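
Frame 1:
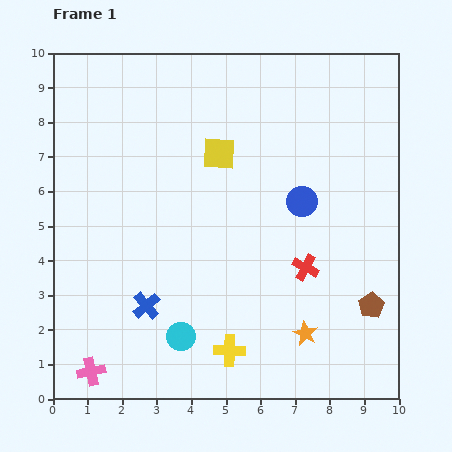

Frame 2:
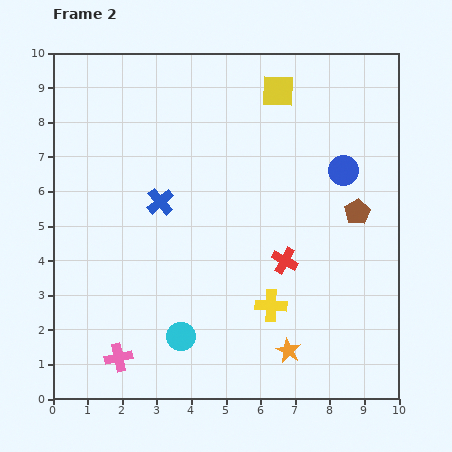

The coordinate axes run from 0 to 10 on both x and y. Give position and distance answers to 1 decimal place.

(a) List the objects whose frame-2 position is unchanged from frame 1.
the cyan circle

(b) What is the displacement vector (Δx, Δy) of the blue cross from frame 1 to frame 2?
(0.4, 3.0)

The blue cross was at (2.7, 2.7) in frame 1 and (3.1, 5.7) in frame 2.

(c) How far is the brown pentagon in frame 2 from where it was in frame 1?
2.7

The brown pentagon moved from (9.2, 2.7) to (8.8, 5.4), a distance of √(0.4² + 2.7²) ≈ 2.7.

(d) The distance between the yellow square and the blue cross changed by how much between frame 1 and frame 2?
-0.2

Distance in frame 1: 4.9. Distance in frame 2: 4.7.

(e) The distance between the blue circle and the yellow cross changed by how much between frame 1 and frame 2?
-0.4

Distance in frame 1: 4.8. Distance in frame 2: 4.4.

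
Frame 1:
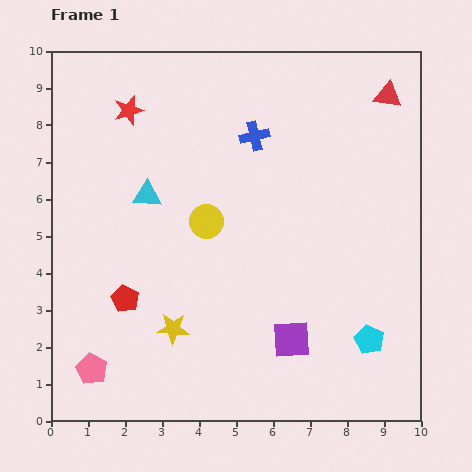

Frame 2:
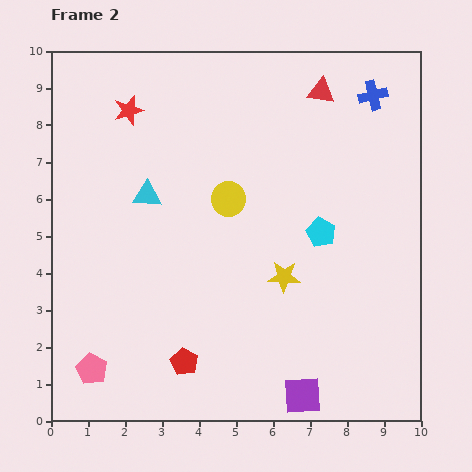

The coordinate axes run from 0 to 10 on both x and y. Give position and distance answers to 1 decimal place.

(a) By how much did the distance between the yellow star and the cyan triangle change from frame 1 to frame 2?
+0.6

Distance in frame 1: 3.7. Distance in frame 2: 4.3.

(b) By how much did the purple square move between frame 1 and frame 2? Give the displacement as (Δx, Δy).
(0.3, -1.5)

The purple square was at (6.5, 2.2) in frame 1 and (6.8, 0.7) in frame 2.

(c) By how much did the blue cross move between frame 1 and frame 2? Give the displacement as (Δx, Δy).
(3.2, 1.1)

The blue cross was at (5.5, 7.7) in frame 1 and (8.7, 8.8) in frame 2.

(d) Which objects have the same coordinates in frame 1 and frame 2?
the red star, the cyan triangle, the pink pentagon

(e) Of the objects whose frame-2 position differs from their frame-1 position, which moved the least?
the yellow circle

(moved 0.8)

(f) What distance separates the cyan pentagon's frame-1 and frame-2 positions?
3.2

The cyan pentagon moved from (8.6, 2.2) to (7.3, 5.1), a distance of √(1.3² + 2.9²) ≈ 3.2.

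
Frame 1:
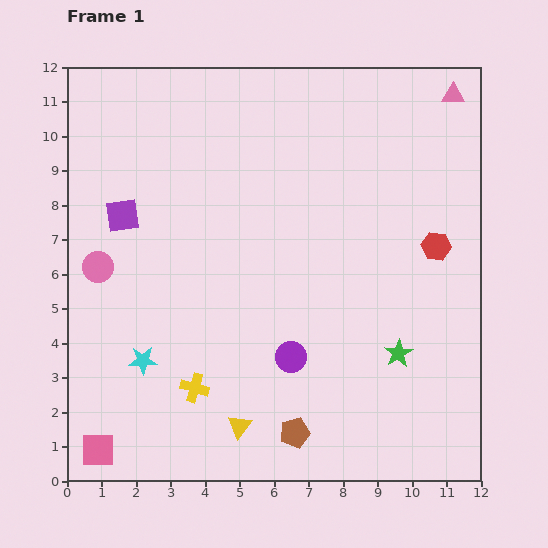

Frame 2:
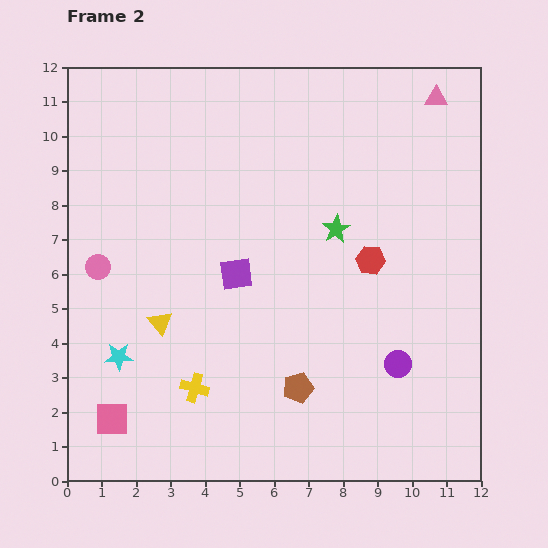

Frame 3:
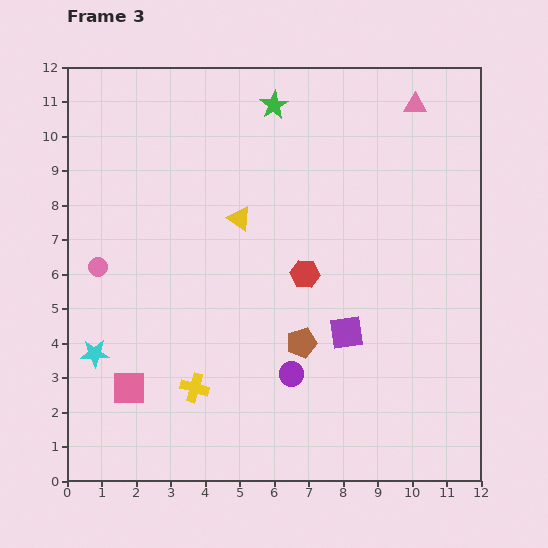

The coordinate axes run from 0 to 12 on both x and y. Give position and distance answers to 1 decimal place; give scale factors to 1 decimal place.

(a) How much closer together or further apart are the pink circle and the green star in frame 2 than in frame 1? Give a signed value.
-2.1

Distance in frame 1: 9.1. Distance in frame 2: 7.0.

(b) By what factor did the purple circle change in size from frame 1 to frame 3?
0.8×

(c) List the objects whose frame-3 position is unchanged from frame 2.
the pink circle, the yellow cross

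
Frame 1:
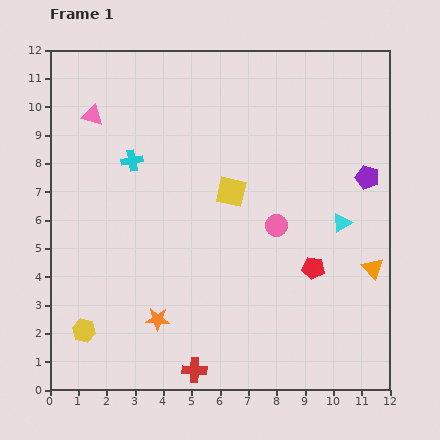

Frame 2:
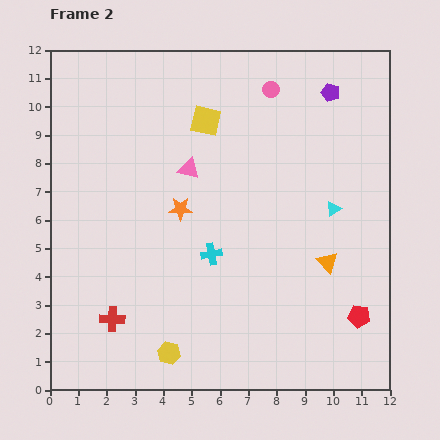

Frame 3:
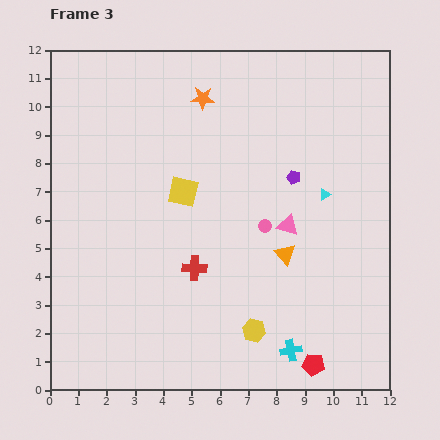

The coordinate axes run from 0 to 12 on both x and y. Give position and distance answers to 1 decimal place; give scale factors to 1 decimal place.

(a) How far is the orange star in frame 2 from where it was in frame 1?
4.0

The orange star moved from (3.8, 2.5) to (4.6, 6.4), a distance of √(0.8² + 3.9²) ≈ 4.0.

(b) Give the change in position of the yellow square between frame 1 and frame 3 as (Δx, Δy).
(-1.7, 0.0)

The yellow square was at (6.4, 7.0) in frame 1 and (4.7, 7.0) in frame 3.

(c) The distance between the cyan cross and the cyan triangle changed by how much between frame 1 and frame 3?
-2.1

Distance in frame 1: 7.7. Distance in frame 3: 5.6.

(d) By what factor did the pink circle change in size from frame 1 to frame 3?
0.6×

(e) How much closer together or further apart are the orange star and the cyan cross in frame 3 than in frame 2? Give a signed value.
+7.5

Distance in frame 2: 1.9. Distance in frame 3: 9.4.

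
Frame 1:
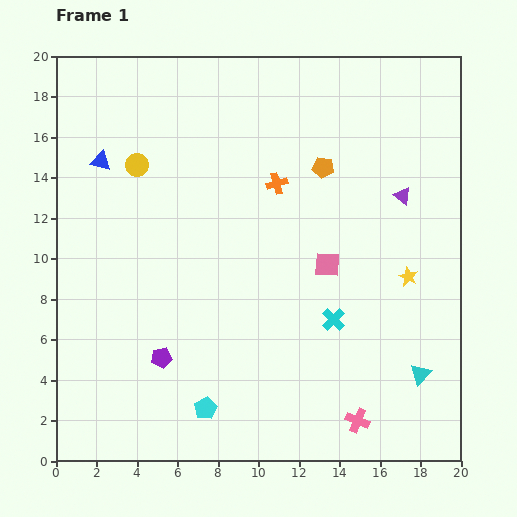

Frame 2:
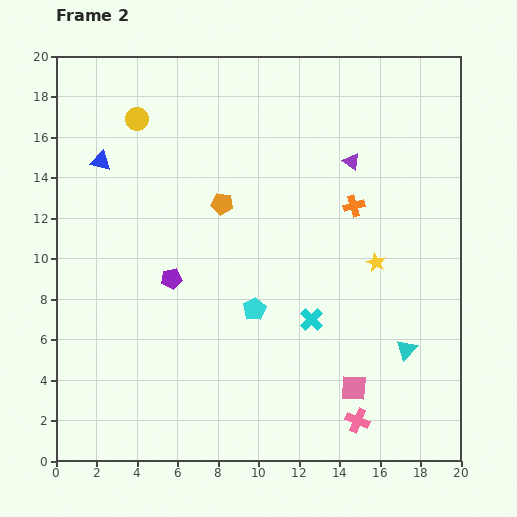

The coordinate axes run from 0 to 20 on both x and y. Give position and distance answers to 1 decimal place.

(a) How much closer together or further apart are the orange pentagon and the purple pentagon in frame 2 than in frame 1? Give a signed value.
-7.8

Distance in frame 1: 12.3. Distance in frame 2: 4.5.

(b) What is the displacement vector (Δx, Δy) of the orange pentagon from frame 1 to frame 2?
(-5.0, -1.8)

The orange pentagon was at (13.2, 14.5) in frame 1 and (8.2, 12.7) in frame 2.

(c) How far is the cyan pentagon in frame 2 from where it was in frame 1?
5.5

The cyan pentagon moved from (7.4, 2.6) to (9.8, 7.5), a distance of √(2.4² + 4.9²) ≈ 5.5.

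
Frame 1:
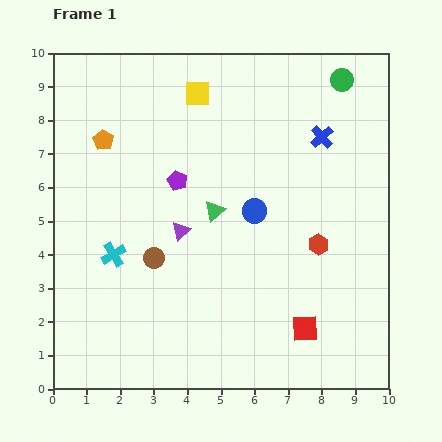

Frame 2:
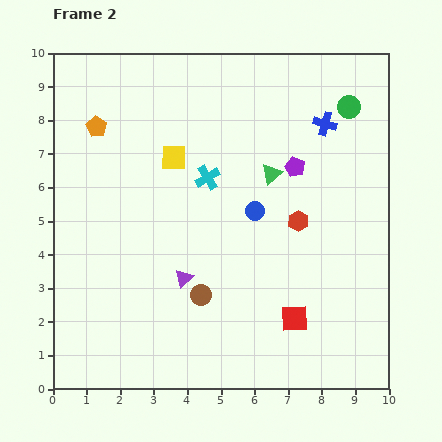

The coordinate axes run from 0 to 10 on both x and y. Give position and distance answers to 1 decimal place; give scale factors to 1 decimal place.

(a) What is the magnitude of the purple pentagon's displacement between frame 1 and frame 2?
3.5

The purple pentagon moved from (3.7, 6.2) to (7.2, 6.6), a distance of √(3.5² + 0.4²) ≈ 3.5.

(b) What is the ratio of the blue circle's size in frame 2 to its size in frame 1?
0.8×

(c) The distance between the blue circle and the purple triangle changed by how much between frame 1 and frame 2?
+0.6

Distance in frame 1: 2.3. Distance in frame 2: 2.9.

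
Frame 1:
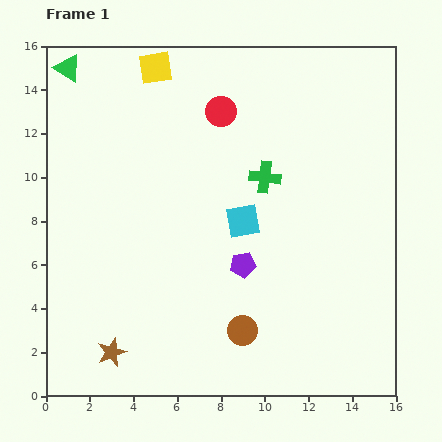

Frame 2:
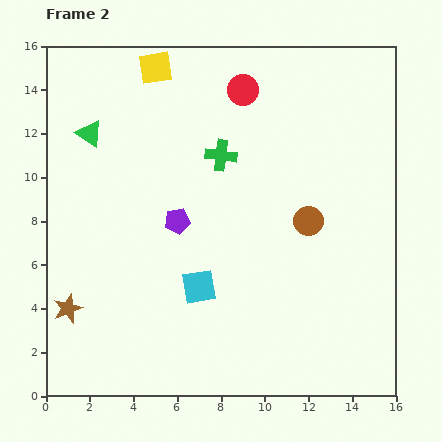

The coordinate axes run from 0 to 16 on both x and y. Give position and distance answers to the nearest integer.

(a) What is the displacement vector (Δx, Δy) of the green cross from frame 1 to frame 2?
(-2, 1)

The green cross was at (10, 10) in frame 1 and (8, 11) in frame 2.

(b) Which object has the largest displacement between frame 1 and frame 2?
the brown circle

(moved 6; next 4)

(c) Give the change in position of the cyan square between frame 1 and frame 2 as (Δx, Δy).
(-2, -3)

The cyan square was at (9, 8) in frame 1 and (7, 5) in frame 2.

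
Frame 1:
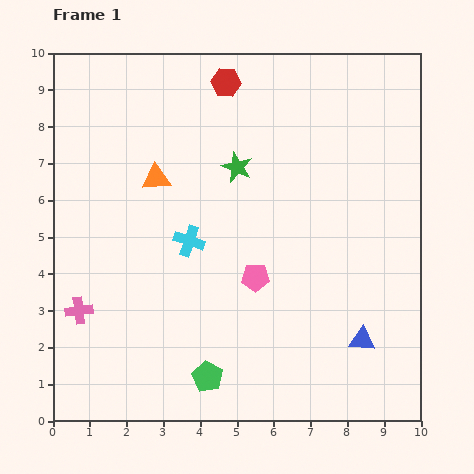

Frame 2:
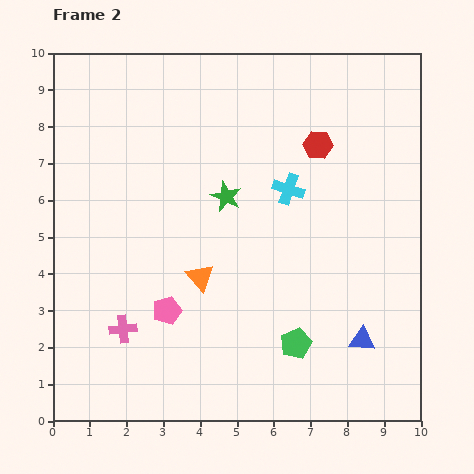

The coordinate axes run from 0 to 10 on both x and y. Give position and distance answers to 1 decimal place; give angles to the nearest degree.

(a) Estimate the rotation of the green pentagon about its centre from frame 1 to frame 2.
19° clockwise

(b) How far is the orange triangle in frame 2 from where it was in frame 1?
3.0

The orange triangle moved from (2.8, 6.6) to (4.0, 3.9), a distance of √(1.2² + 2.7²) ≈ 3.0.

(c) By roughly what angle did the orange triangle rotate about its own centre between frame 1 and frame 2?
54° clockwise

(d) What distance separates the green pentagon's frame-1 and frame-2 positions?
2.6

The green pentagon moved from (4.2, 1.2) to (6.6, 2.1), a distance of √(2.4² + 0.9²) ≈ 2.6.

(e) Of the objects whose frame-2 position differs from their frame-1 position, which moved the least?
the green star

(moved 0.9)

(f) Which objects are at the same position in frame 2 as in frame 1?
the blue triangle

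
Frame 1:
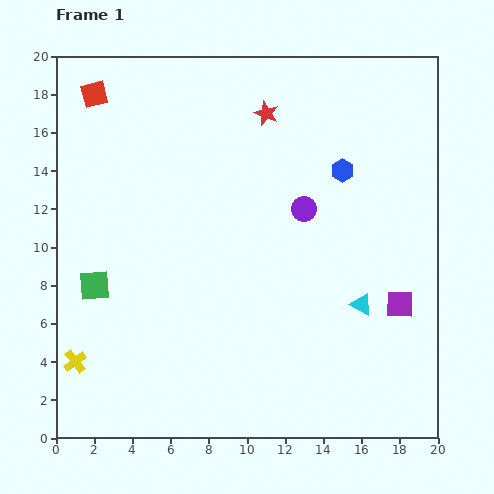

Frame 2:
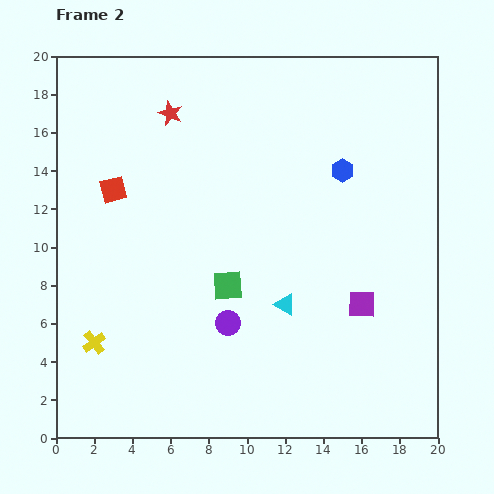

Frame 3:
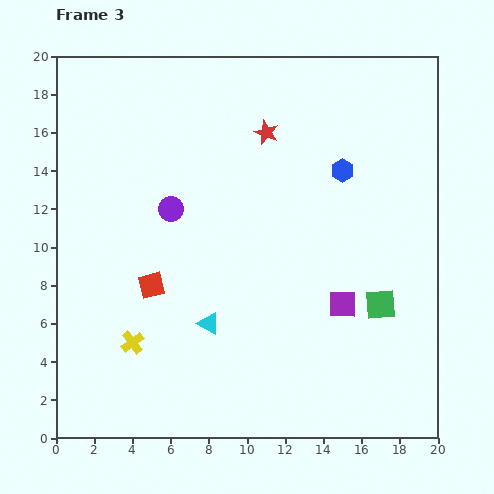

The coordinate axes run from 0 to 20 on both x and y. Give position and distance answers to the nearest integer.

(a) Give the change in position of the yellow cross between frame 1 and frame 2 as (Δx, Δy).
(1, 1)

The yellow cross was at (1, 4) in frame 1 and (2, 5) in frame 2.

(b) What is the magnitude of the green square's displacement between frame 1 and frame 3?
15

The green square moved from (2, 8) to (17, 7), a distance of √(15² + 1²) ≈ 15.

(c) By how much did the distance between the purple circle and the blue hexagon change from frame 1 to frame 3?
+6

Distance in frame 1: 3. Distance in frame 3: 9.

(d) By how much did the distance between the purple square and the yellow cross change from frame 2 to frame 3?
-3

Distance in frame 2: 14. Distance in frame 3: 11.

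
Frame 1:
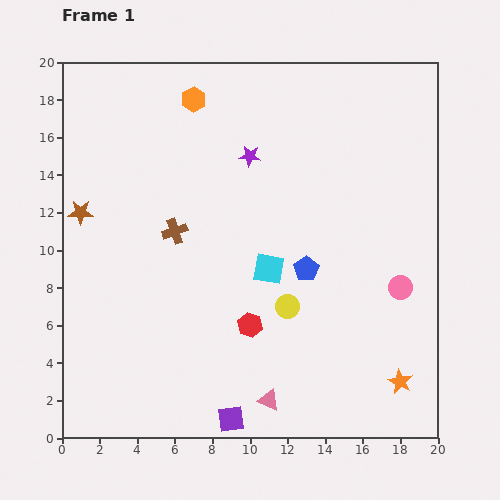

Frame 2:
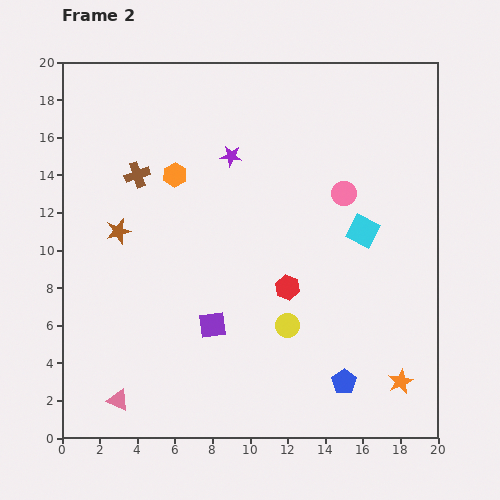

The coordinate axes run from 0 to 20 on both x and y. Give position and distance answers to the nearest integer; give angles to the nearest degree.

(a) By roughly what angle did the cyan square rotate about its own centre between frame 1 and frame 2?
19° clockwise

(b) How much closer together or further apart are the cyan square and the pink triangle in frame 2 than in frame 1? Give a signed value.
+9

Distance in frame 1: 7. Distance in frame 2: 16.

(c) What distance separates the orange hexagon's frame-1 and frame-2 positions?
4

The orange hexagon moved from (7, 18) to (6, 14), a distance of √(1² + 4²) ≈ 4.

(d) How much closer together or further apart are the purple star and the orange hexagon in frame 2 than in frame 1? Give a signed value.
-1

Distance in frame 1: 4. Distance in frame 2: 3.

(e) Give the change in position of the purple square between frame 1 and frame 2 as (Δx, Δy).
(-1, 5)

The purple square was at (9, 1) in frame 1 and (8, 6) in frame 2.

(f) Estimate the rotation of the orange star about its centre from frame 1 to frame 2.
20° clockwise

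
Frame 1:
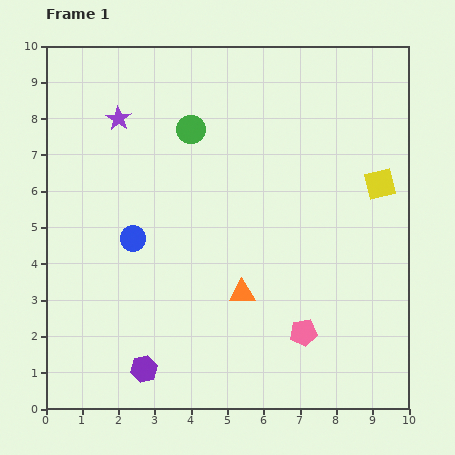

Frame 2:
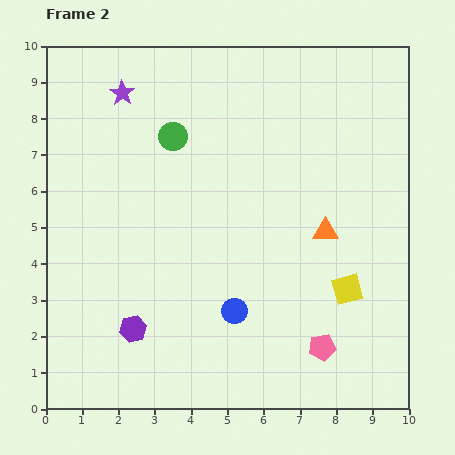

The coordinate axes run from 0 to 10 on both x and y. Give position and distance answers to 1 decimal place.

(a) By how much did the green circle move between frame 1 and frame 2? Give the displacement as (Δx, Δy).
(-0.5, -0.2)

The green circle was at (4.0, 7.7) in frame 1 and (3.5, 7.5) in frame 2.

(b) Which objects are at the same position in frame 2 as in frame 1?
none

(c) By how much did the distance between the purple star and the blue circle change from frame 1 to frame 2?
+3.5

Distance in frame 1: 3.3. Distance in frame 2: 6.8.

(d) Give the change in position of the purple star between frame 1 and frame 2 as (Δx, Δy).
(0.1, 0.7)

The purple star was at (2.0, 8.0) in frame 1 and (2.1, 8.7) in frame 2.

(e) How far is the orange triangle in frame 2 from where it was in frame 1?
2.9

The orange triangle moved from (5.4, 3.2) to (7.7, 4.9), a distance of √(2.3² + 1.7²) ≈ 2.9.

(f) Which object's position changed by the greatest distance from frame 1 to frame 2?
the blue circle

(moved 3.4; next 3.0)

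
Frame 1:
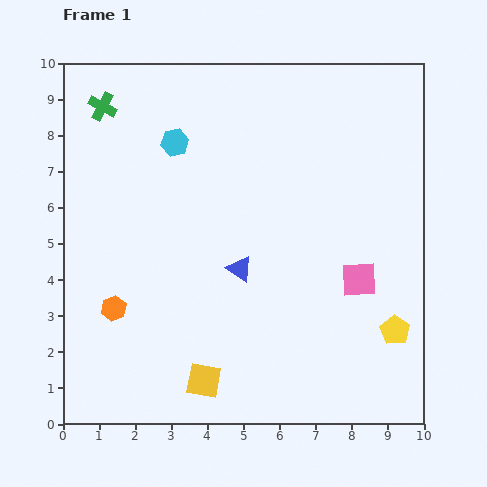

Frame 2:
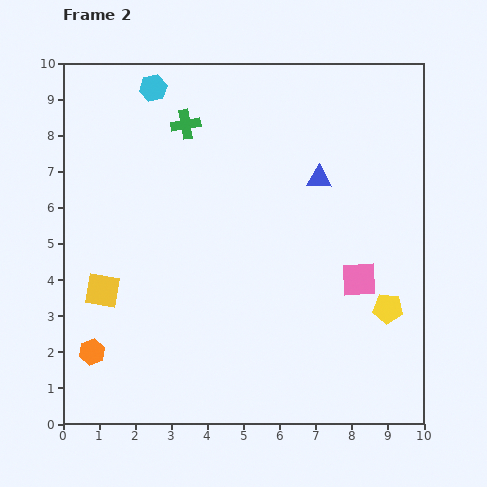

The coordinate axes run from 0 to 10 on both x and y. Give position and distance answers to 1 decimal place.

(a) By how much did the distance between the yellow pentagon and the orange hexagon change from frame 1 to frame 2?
+0.5

Distance in frame 1: 7.8. Distance in frame 2: 8.3.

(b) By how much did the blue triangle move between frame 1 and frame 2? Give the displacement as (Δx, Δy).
(2.2, 2.5)

The blue triangle was at (4.9, 4.3) in frame 1 and (7.1, 6.8) in frame 2.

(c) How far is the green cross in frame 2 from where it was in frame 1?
2.4

The green cross moved from (1.1, 8.8) to (3.4, 8.3), a distance of √(2.3² + 0.5²) ≈ 2.4.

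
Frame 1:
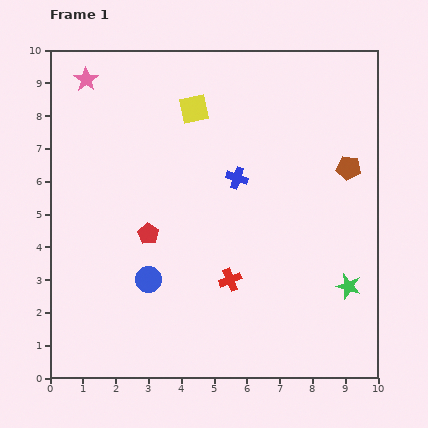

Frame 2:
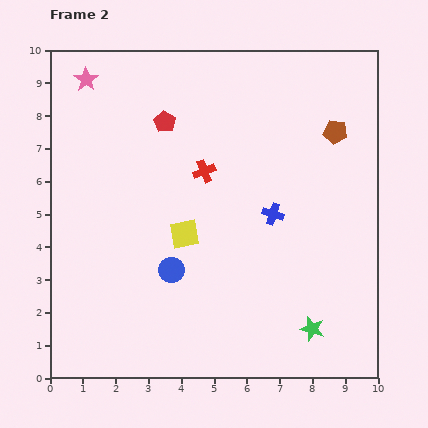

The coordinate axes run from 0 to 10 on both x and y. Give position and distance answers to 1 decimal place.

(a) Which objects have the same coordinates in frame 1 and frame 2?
the pink star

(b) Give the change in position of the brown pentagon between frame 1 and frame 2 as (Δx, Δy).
(-0.4, 1.1)

The brown pentagon was at (9.1, 6.4) in frame 1 and (8.7, 7.5) in frame 2.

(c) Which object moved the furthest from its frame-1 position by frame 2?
the yellow square

(moved 3.8; next 3.4)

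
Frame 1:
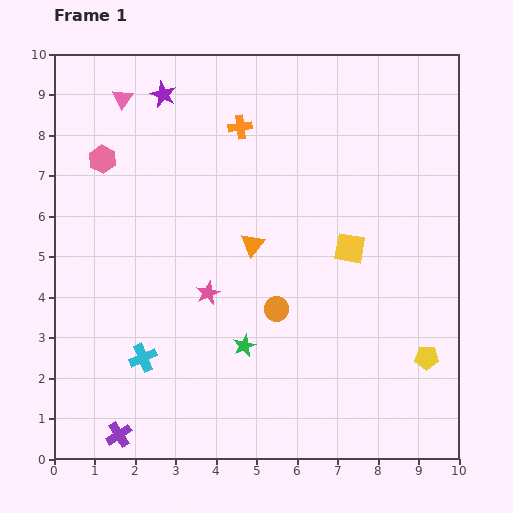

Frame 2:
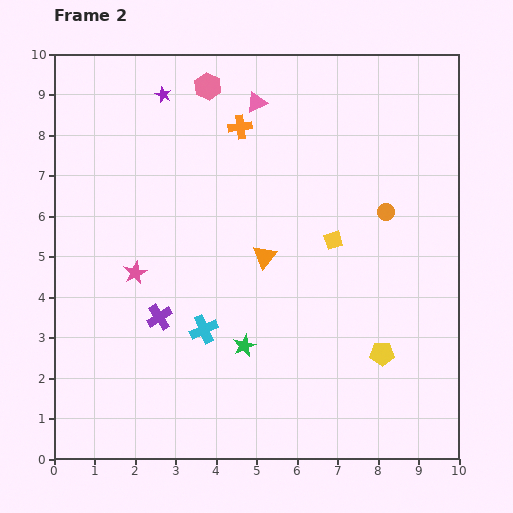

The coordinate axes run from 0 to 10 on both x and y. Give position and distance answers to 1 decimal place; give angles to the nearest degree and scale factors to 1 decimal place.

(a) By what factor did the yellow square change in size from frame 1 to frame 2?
0.6×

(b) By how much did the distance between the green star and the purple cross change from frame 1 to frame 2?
-1.6

Distance in frame 1: 3.8. Distance in frame 2: 2.2.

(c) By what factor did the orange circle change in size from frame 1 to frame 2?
0.7×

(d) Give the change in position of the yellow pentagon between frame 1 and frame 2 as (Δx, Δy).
(-1.1, 0.1)

The yellow pentagon was at (9.2, 2.5) in frame 1 and (8.1, 2.6) in frame 2.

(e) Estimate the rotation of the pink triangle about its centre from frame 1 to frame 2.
29° clockwise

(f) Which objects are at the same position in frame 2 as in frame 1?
the orange cross, the purple star, the green star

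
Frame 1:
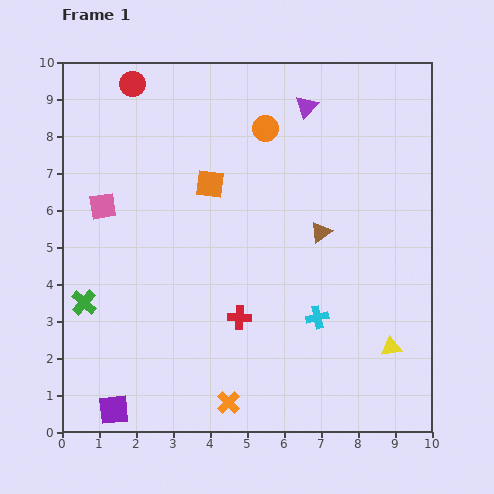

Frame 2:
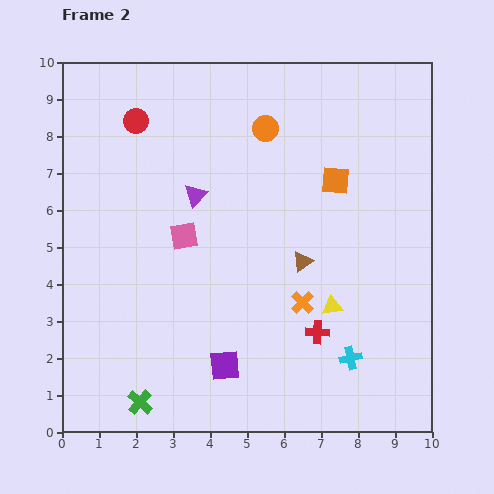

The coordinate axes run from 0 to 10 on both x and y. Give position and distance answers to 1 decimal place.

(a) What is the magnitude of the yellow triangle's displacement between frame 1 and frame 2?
1.9

The yellow triangle moved from (8.9, 2.3) to (7.3, 3.4), a distance of √(1.6² + 1.1²) ≈ 1.9.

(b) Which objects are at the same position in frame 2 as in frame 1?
the orange circle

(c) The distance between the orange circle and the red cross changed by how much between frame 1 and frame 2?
+0.6

Distance in frame 1: 5.1. Distance in frame 2: 5.7.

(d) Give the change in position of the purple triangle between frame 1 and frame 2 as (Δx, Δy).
(-3.0, -2.4)

The purple triangle was at (6.6, 8.8) in frame 1 and (3.6, 6.4) in frame 2.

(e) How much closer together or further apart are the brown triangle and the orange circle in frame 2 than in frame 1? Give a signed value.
+0.5

Distance in frame 1: 3.2. Distance in frame 2: 3.7.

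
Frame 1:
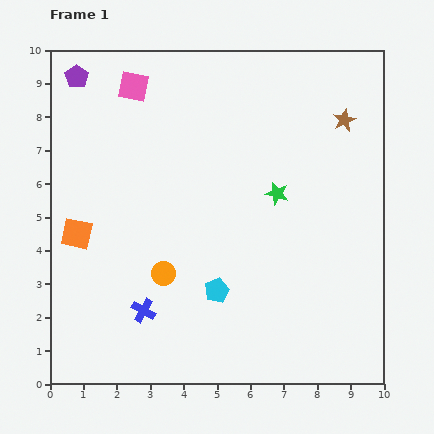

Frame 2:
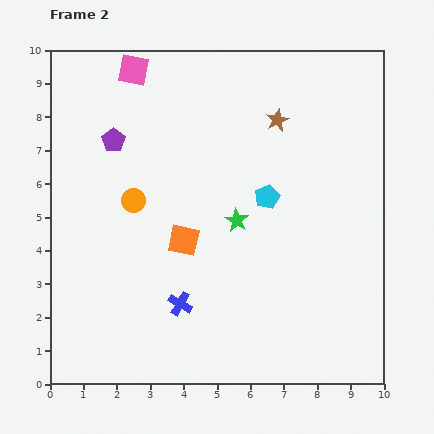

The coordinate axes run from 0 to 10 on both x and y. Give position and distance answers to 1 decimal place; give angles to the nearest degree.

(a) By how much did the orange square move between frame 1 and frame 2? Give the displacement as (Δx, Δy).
(3.2, -0.2)

The orange square was at (0.8, 4.5) in frame 1 and (4.0, 4.3) in frame 2.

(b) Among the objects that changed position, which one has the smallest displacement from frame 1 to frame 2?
the pink square

(moved 0.5)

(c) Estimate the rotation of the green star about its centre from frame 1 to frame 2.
15° clockwise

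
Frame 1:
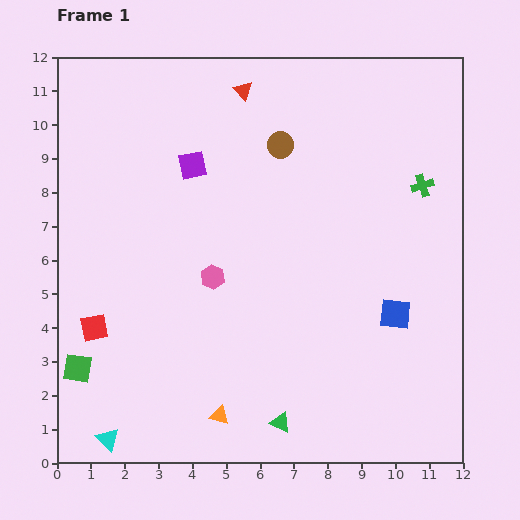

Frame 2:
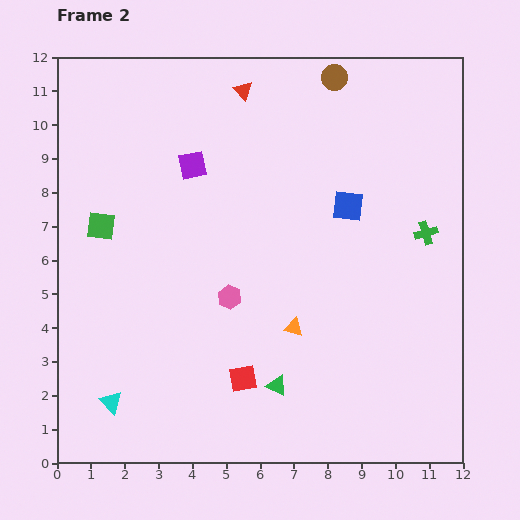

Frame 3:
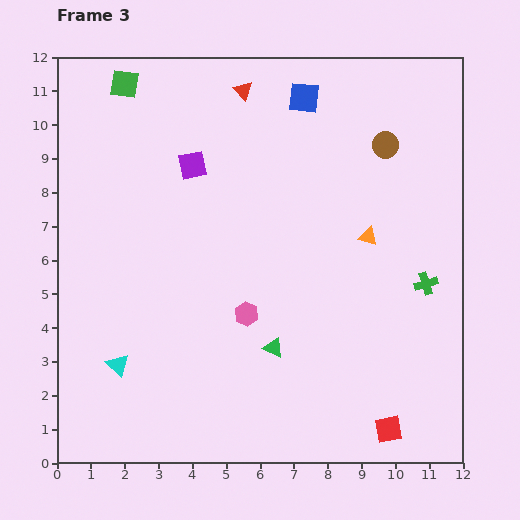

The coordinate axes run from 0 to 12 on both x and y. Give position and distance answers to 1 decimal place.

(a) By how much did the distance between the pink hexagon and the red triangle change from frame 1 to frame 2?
+0.5

Distance in frame 1: 5.6. Distance in frame 2: 6.1.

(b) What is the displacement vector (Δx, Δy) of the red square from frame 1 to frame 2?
(4.4, -1.5)

The red square was at (1.1, 4.0) in frame 1 and (5.5, 2.5) in frame 2.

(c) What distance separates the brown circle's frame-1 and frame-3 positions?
3.1

The brown circle moved from (6.6, 9.4) to (9.7, 9.4), a distance of √(3.1² + 0.0²) ≈ 3.1.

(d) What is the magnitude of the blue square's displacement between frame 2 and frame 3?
3.5

The blue square moved from (8.6, 7.6) to (7.3, 10.8), a distance of √(1.3² + 3.2²) ≈ 3.5.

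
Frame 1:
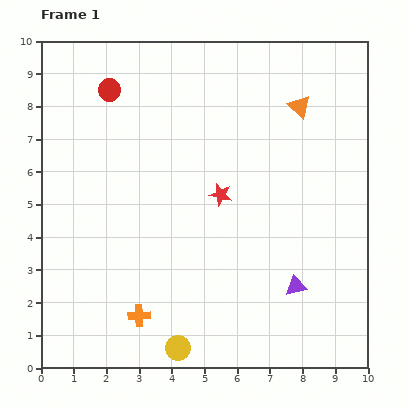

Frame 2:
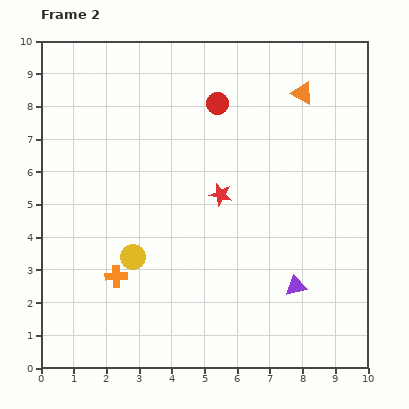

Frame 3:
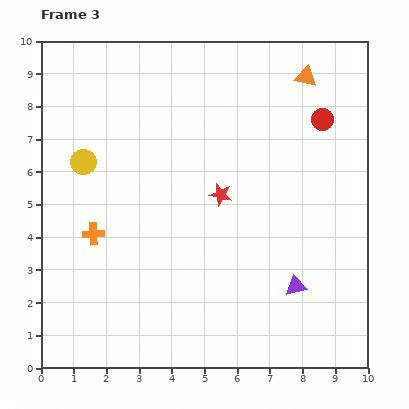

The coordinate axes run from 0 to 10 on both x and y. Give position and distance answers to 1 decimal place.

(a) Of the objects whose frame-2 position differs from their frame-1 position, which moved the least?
the orange triangle

(moved 0.4)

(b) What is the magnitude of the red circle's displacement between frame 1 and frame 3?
6.6

The red circle moved from (2.1, 8.5) to (8.6, 7.6), a distance of √(6.5² + 0.9²) ≈ 6.6.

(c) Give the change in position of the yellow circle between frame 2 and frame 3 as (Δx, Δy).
(-1.5, 2.9)

The yellow circle was at (2.8, 3.4) in frame 2 and (1.3, 6.3) in frame 3.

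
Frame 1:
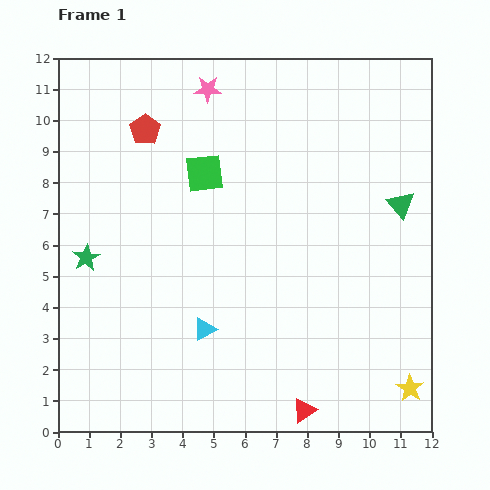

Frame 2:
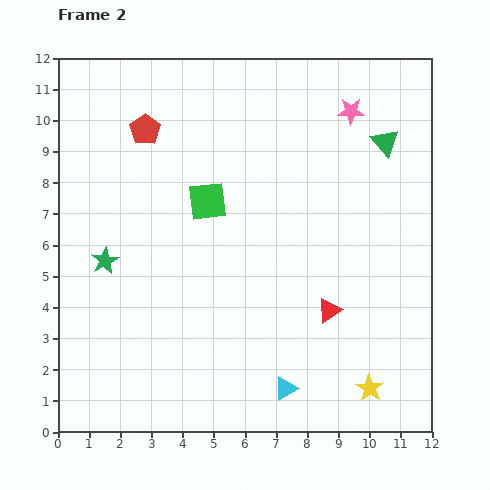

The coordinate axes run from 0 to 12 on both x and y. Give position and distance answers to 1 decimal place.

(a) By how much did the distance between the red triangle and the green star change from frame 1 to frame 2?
-1.1

Distance in frame 1: 8.5. Distance in frame 2: 7.4.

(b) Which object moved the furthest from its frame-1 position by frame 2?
the pink star

(moved 4.7; next 3.3)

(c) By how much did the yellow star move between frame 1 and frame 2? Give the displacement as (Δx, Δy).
(-1.3, 0.0)

The yellow star was at (11.3, 1.4) in frame 1 and (10.0, 1.4) in frame 2.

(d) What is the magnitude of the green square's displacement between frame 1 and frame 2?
0.9

The green square moved from (4.7, 8.3) to (4.8, 7.4), a distance of √(0.1² + 0.9²) ≈ 0.9.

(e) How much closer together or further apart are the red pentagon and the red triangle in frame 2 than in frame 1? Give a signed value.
-2.0

Distance in frame 1: 10.3. Distance in frame 2: 8.3.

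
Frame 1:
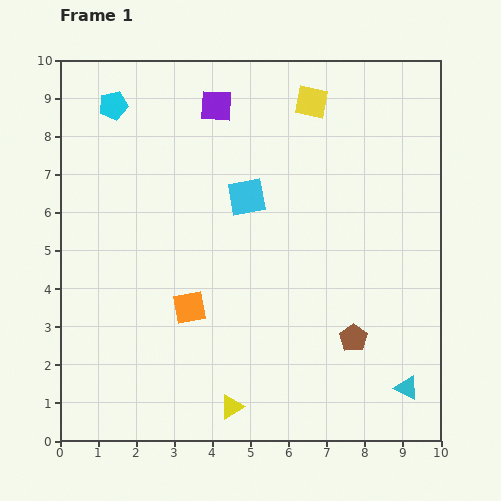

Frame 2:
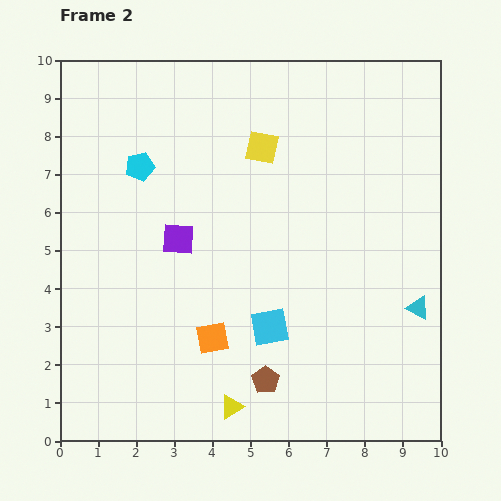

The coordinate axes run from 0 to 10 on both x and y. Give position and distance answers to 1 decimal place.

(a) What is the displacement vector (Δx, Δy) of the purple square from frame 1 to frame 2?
(-1.0, -3.5)

The purple square was at (4.1, 8.8) in frame 1 and (3.1, 5.3) in frame 2.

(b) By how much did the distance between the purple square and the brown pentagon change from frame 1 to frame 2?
-2.7

Distance in frame 1: 7.1. Distance in frame 2: 4.4.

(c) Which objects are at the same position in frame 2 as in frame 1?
the yellow triangle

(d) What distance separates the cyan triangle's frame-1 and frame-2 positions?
2.1

The cyan triangle moved from (9.1, 1.4) to (9.4, 3.5), a distance of √(0.3² + 2.1²) ≈ 2.1.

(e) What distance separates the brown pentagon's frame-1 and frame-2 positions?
2.5

The brown pentagon moved from (7.7, 2.7) to (5.4, 1.6), a distance of √(2.3² + 1.1²) ≈ 2.5.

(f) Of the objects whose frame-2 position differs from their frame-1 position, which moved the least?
the orange square

(moved 1.0)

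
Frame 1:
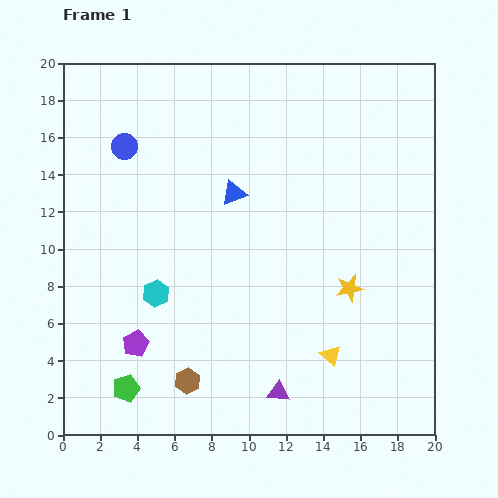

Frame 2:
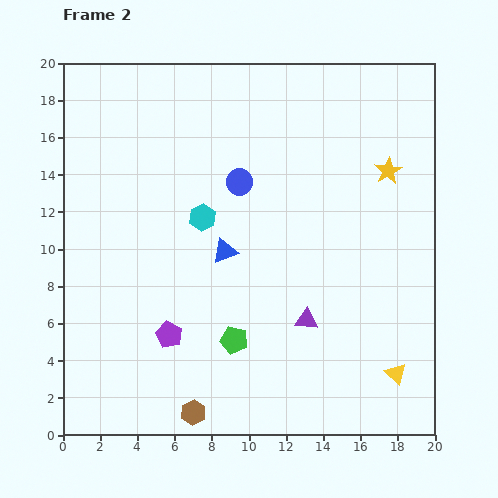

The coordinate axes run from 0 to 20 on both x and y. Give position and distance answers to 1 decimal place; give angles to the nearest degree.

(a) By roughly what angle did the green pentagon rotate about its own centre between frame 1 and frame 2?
31° clockwise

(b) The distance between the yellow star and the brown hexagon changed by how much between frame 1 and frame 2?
+6.7

Distance in frame 1: 10.0. Distance in frame 2: 16.7.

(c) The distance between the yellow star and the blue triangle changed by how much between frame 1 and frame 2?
+1.8

Distance in frame 1: 8.0. Distance in frame 2: 9.8.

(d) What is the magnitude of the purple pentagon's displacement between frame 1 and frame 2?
1.9

The purple pentagon moved from (3.9, 4.9) to (5.7, 5.4), a distance of √(1.8² + 0.5²) ≈ 1.9.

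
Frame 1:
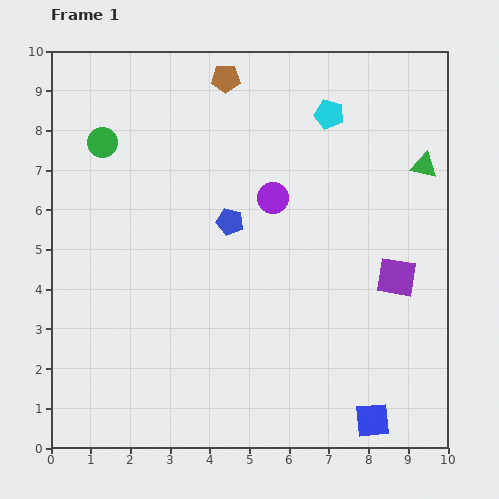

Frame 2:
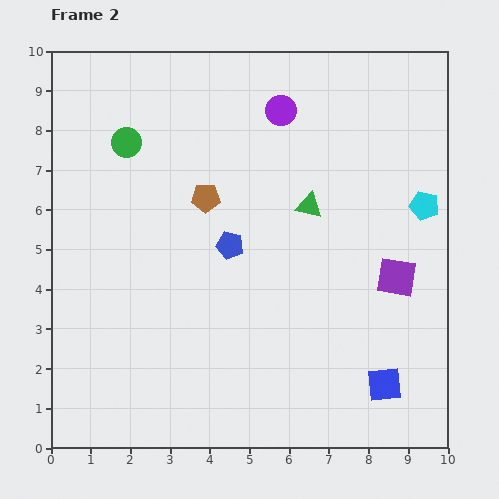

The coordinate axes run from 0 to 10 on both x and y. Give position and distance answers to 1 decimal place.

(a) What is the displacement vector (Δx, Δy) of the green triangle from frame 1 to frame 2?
(-2.9, -1.0)

The green triangle was at (9.4, 7.1) in frame 1 and (6.5, 6.1) in frame 2.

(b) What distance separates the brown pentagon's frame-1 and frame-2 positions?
3.0

The brown pentagon moved from (4.4, 9.3) to (3.9, 6.3), a distance of √(0.5² + 3.0²) ≈ 3.0.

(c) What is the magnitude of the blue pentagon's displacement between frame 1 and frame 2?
0.6

The blue pentagon moved from (4.5, 5.7) to (4.5, 5.1), a distance of √(0.0² + 0.6²) ≈ 0.6.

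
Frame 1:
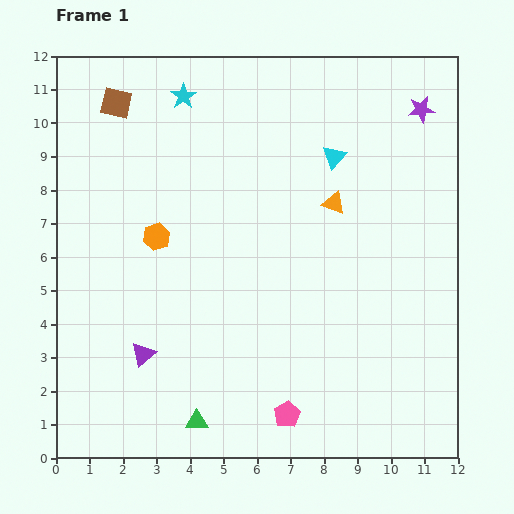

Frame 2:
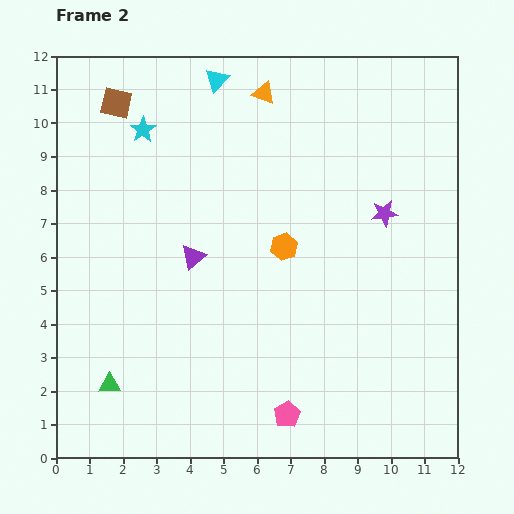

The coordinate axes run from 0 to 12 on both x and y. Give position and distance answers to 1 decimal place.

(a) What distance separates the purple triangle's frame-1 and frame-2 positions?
3.3

The purple triangle moved from (2.6, 3.1) to (4.1, 6.0), a distance of √(1.5² + 2.9²) ≈ 3.3.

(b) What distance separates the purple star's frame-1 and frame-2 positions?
3.3

The purple star moved from (10.9, 10.4) to (9.8, 7.3), a distance of √(1.1² + 3.1²) ≈ 3.3.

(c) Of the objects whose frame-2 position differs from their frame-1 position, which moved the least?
the cyan star

(moved 1.6)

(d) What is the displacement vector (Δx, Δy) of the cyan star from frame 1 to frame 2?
(-1.2, -1.0)

The cyan star was at (3.8, 10.8) in frame 1 and (2.6, 9.8) in frame 2.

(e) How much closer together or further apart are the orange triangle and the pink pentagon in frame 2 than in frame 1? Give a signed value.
+3.1

Distance in frame 1: 6.5. Distance in frame 2: 9.6.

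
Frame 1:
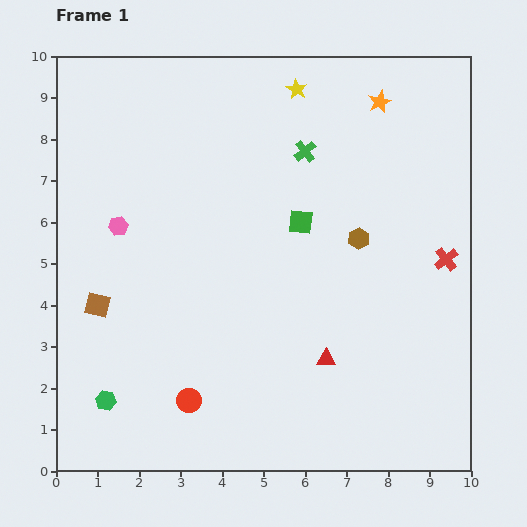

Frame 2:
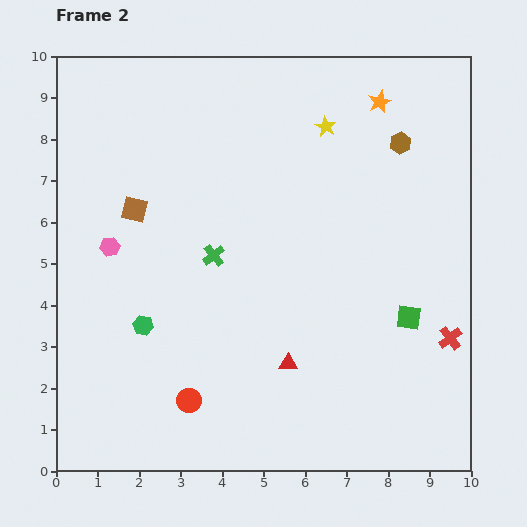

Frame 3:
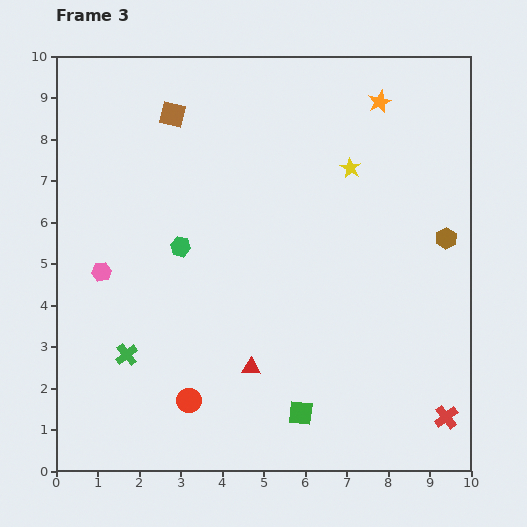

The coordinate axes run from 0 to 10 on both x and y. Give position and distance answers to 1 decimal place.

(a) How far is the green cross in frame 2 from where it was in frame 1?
3.3

The green cross moved from (6.0, 7.7) to (3.8, 5.2), a distance of √(2.2² + 2.5²) ≈ 3.3.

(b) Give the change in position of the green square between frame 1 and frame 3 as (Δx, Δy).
(0.0, -4.6)

The green square was at (5.9, 6.0) in frame 1 and (5.9, 1.4) in frame 3.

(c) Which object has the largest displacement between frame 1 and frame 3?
the green cross

(moved 6.5; next 4.9)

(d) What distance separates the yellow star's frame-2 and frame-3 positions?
1.2

The yellow star moved from (6.5, 8.3) to (7.1, 7.3), a distance of √(0.6² + 1.0²) ≈ 1.2.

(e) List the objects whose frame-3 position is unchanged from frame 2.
the red circle, the orange star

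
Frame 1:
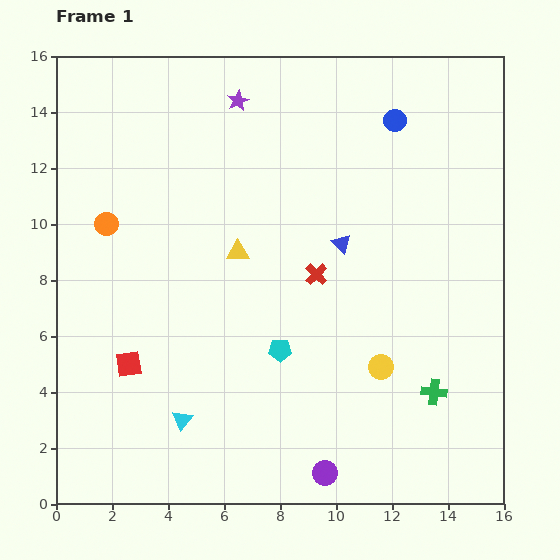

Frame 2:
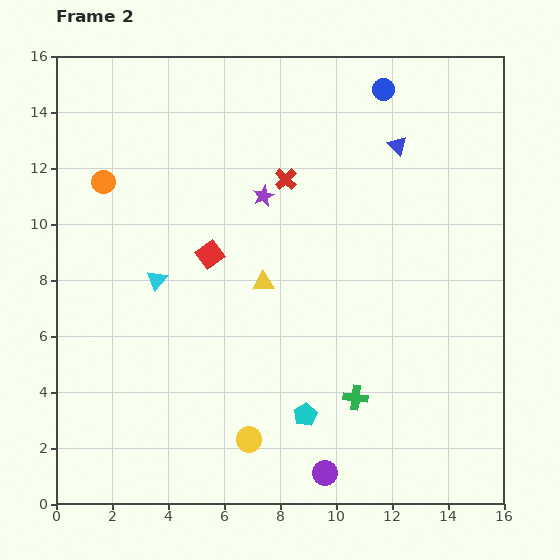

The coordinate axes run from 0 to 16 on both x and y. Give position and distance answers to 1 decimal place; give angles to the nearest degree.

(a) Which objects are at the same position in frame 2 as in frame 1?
the purple circle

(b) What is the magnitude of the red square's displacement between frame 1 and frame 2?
4.9

The red square moved from (2.6, 5.0) to (5.5, 8.9), a distance of √(2.9² + 3.9²) ≈ 4.9.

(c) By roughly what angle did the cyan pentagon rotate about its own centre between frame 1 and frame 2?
28° counter-clockwise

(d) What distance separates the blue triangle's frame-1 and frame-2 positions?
4.0

The blue triangle moved from (10.2, 9.3) to (12.2, 12.8), a distance of √(2.0² + 3.5²) ≈ 4.0.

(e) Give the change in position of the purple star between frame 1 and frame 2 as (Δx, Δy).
(0.9, -3.4)

The purple star was at (6.5, 14.4) in frame 1 and (7.4, 11.0) in frame 2.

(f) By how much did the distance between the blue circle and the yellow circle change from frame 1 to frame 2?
+4.6

Distance in frame 1: 8.8. Distance in frame 2: 13.4.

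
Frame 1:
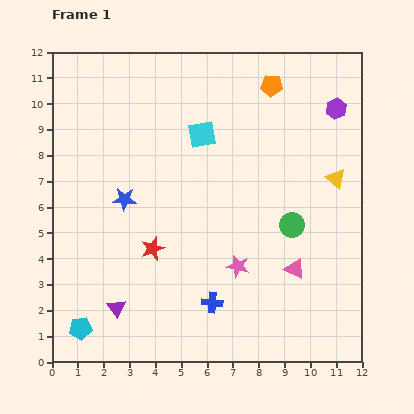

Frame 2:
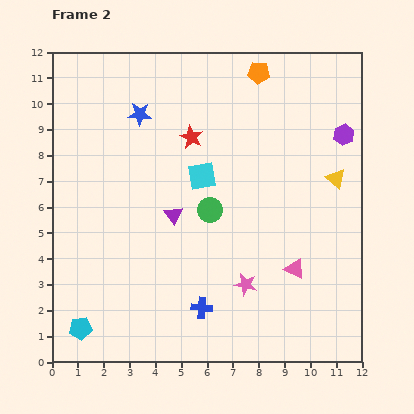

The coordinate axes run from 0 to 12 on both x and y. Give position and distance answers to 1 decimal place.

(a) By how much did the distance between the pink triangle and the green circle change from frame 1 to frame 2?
+2.3

Distance in frame 1: 1.7. Distance in frame 2: 4.0.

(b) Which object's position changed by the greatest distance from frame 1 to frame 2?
the red star

(moved 4.6; next 4.2)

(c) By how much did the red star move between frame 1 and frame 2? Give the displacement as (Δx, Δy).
(1.5, 4.3)

The red star was at (3.9, 4.4) in frame 1 and (5.4, 8.7) in frame 2.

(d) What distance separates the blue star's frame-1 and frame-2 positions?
3.4

The blue star moved from (2.8, 6.3) to (3.4, 9.6), a distance of √(0.6² + 3.3²) ≈ 3.4.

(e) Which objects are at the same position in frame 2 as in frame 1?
the cyan pentagon, the pink triangle, the yellow triangle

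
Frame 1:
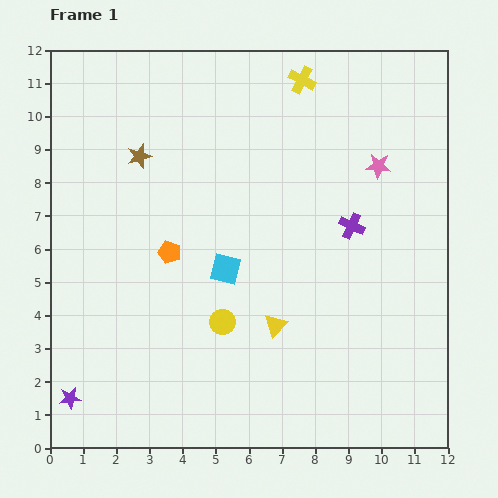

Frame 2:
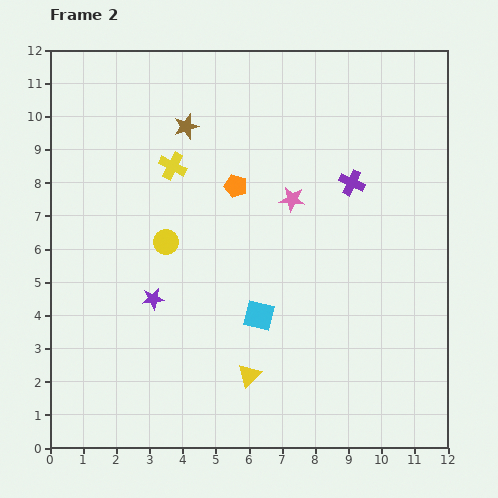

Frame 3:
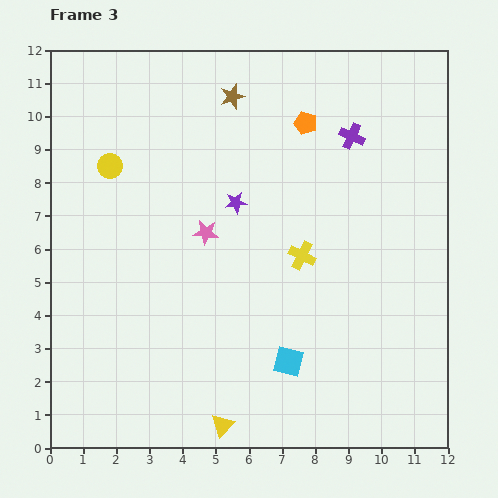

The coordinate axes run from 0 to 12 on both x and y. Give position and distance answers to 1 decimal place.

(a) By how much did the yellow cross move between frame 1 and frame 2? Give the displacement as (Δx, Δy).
(-3.9, -2.6)

The yellow cross was at (7.6, 11.1) in frame 1 and (3.7, 8.5) in frame 2.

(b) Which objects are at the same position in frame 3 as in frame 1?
none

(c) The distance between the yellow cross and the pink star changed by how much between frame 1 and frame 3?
-0.5

Distance in frame 1: 3.5. Distance in frame 3: 3.0.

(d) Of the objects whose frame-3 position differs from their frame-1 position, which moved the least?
the purple cross

(moved 2.7)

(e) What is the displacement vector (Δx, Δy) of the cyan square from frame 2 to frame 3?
(0.9, -1.4)

The cyan square was at (6.3, 4.0) in frame 2 and (7.2, 2.6) in frame 3.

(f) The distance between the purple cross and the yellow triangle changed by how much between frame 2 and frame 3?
+2.9

Distance in frame 2: 6.6. Distance in frame 3: 9.5.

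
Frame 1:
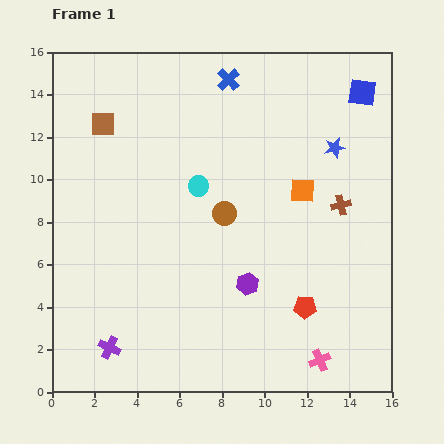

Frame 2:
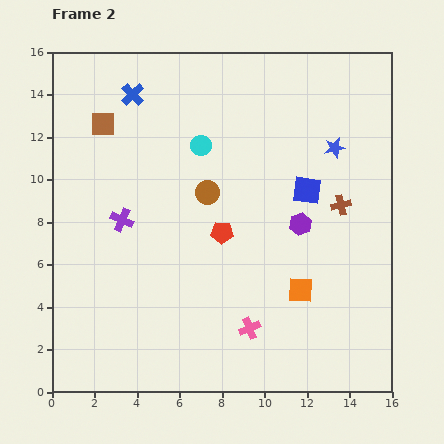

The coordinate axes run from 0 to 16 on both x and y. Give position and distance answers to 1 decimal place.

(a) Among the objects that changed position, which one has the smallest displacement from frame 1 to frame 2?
the brown circle

(moved 1.3)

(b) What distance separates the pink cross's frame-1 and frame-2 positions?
3.6

The pink cross moved from (12.6, 1.5) to (9.3, 3.0), a distance of √(3.3² + 1.5²) ≈ 3.6.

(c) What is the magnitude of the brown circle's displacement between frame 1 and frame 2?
1.3

The brown circle moved from (8.1, 8.4) to (7.3, 9.4), a distance of √(0.8² + 1.0²) ≈ 1.3.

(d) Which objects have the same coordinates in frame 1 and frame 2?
the blue star, the brown cross, the brown square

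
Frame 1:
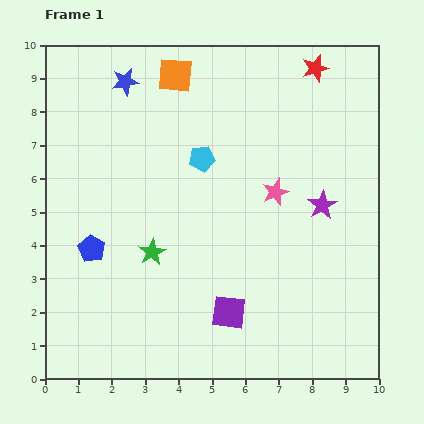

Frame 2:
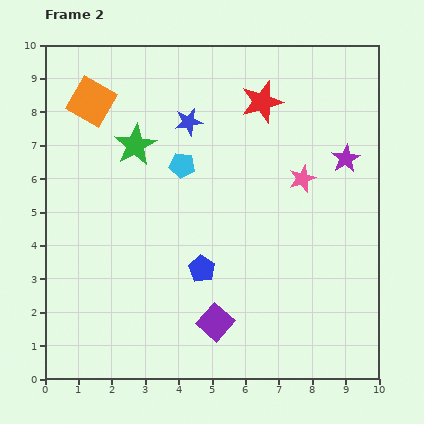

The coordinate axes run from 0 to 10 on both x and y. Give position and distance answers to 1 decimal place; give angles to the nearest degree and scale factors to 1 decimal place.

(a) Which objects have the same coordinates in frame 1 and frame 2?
none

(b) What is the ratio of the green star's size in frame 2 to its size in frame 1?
1.6×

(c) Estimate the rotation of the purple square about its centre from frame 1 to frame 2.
35° clockwise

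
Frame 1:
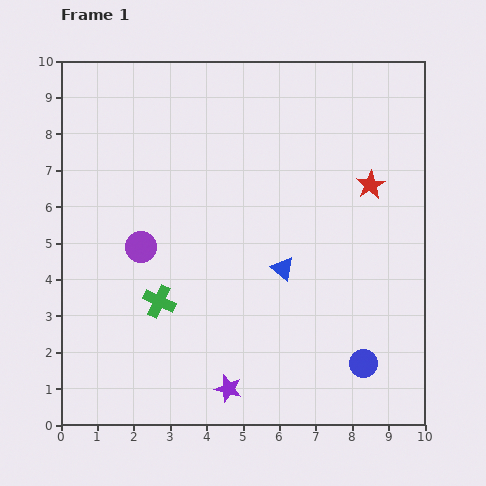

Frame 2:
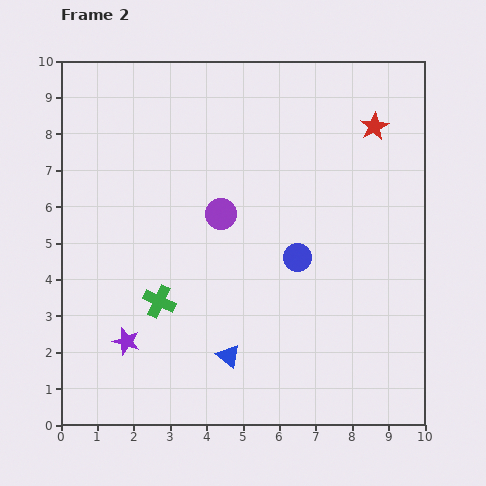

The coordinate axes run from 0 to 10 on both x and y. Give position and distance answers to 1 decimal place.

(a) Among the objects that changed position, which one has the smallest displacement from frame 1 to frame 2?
the red star

(moved 1.6)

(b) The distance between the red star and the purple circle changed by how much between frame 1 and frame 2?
-1.7

Distance in frame 1: 6.5. Distance in frame 2: 4.8.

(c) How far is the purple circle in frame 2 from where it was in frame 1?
2.4

The purple circle moved from (2.2, 4.9) to (4.4, 5.8), a distance of √(2.2² + 0.9²) ≈ 2.4.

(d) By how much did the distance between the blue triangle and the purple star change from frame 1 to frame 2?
-0.8

Distance in frame 1: 3.6. Distance in frame 2: 2.8.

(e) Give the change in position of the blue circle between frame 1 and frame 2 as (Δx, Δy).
(-1.8, 2.9)

The blue circle was at (8.3, 1.7) in frame 1 and (6.5, 4.6) in frame 2.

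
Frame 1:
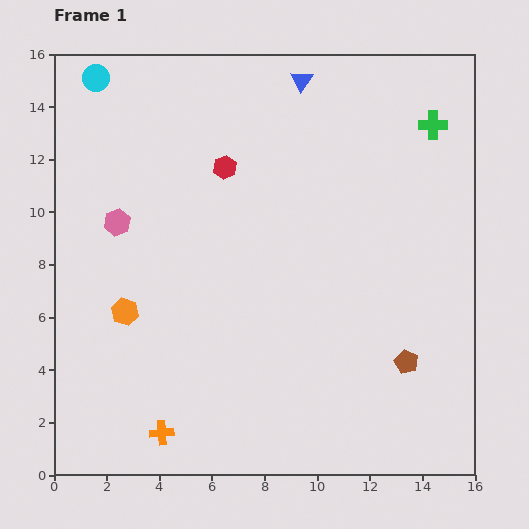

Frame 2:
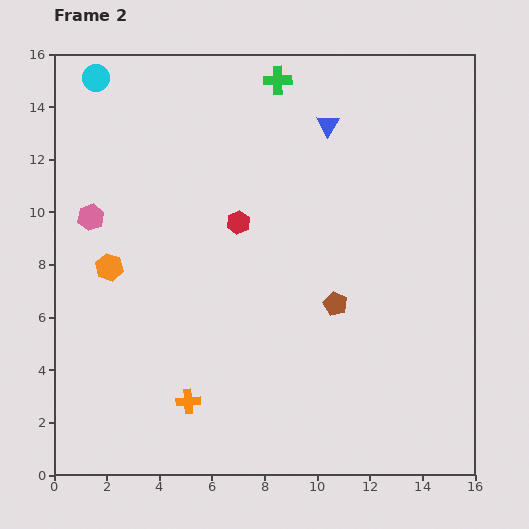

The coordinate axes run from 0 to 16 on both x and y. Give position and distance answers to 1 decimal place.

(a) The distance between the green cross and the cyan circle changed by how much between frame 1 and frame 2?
-6.0

Distance in frame 1: 12.9. Distance in frame 2: 6.9.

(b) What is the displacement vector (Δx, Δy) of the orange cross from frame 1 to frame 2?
(1.0, 1.2)

The orange cross was at (4.1, 1.6) in frame 1 and (5.1, 2.8) in frame 2.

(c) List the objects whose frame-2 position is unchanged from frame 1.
the cyan circle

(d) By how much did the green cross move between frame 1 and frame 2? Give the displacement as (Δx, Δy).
(-5.9, 1.7)

The green cross was at (14.4, 13.3) in frame 1 and (8.5, 15.0) in frame 2.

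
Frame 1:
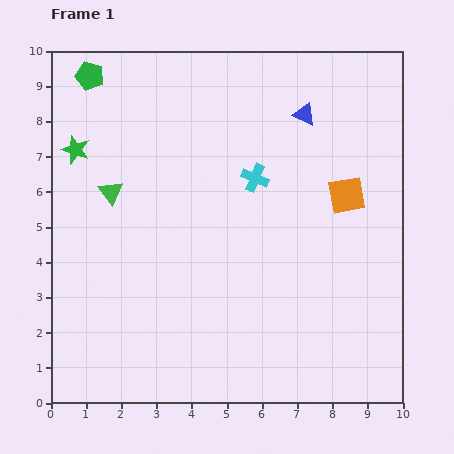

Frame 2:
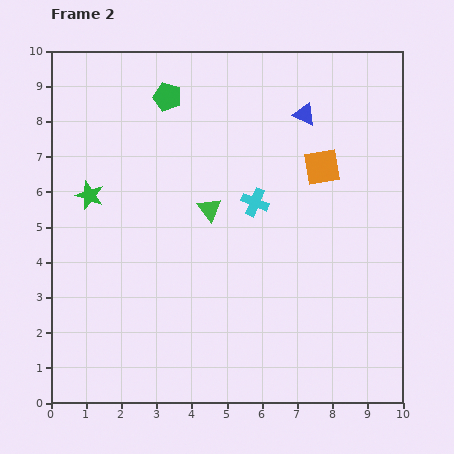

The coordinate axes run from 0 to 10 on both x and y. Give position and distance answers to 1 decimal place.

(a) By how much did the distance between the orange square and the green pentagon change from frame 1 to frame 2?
-3.3

Distance in frame 1: 8.1. Distance in frame 2: 4.8.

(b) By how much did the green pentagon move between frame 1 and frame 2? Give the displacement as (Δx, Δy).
(2.2, -0.6)

The green pentagon was at (1.1, 9.3) in frame 1 and (3.3, 8.7) in frame 2.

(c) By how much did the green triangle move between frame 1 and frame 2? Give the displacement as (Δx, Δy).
(2.8, -0.5)

The green triangle was at (1.7, 6.0) in frame 1 and (4.5, 5.5) in frame 2.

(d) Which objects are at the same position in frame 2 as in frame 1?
the blue triangle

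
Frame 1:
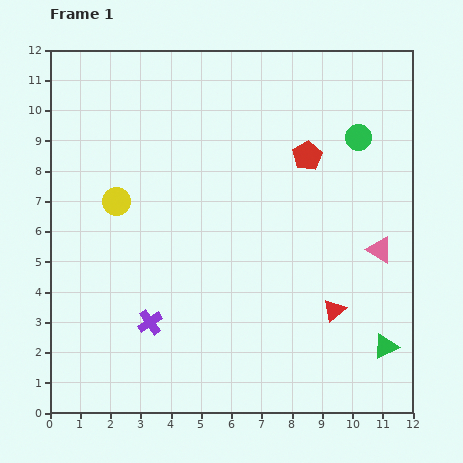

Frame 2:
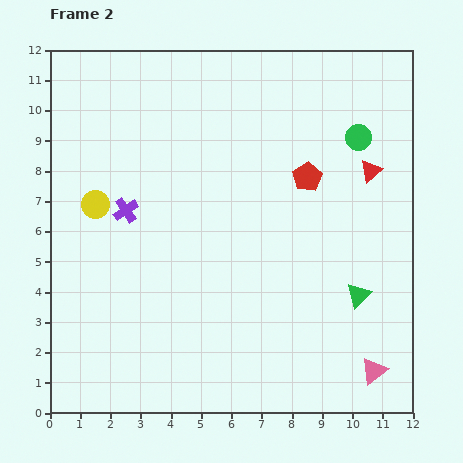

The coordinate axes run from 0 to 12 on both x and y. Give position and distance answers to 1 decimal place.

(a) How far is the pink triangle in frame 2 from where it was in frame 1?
4.0

The pink triangle moved from (10.9, 5.4) to (10.7, 1.4), a distance of √(0.2² + 4.0²) ≈ 4.0.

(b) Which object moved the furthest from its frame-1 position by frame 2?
the red triangle

(moved 4.8; next 4.0)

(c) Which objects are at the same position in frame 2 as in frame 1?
the green circle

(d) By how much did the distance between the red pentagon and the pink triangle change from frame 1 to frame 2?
+2.9

Distance in frame 1: 3.9. Distance in frame 2: 6.8.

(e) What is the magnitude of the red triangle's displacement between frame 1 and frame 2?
4.8

The red triangle moved from (9.4, 3.4) to (10.6, 8.0), a distance of √(1.2² + 4.6²) ≈ 4.8.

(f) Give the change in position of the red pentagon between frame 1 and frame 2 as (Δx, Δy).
(0.0, -0.7)

The red pentagon was at (8.5, 8.5) in frame 1 and (8.5, 7.8) in frame 2.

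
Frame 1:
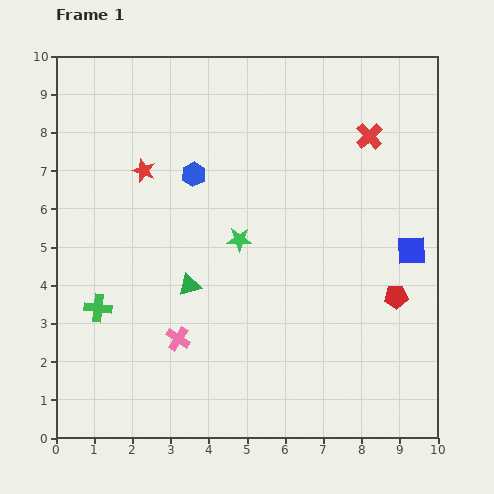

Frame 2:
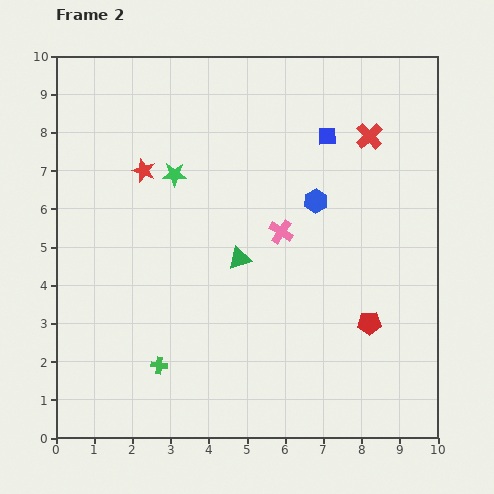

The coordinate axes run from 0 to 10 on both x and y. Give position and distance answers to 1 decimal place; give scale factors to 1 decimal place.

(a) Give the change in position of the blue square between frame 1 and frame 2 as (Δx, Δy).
(-2.2, 3.0)

The blue square was at (9.3, 4.9) in frame 1 and (7.1, 7.9) in frame 2.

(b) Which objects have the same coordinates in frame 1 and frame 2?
the red star, the red cross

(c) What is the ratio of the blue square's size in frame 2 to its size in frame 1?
0.6×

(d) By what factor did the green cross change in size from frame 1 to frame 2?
0.6×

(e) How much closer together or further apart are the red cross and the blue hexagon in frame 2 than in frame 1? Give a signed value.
-2.5

Distance in frame 1: 4.7. Distance in frame 2: 2.2.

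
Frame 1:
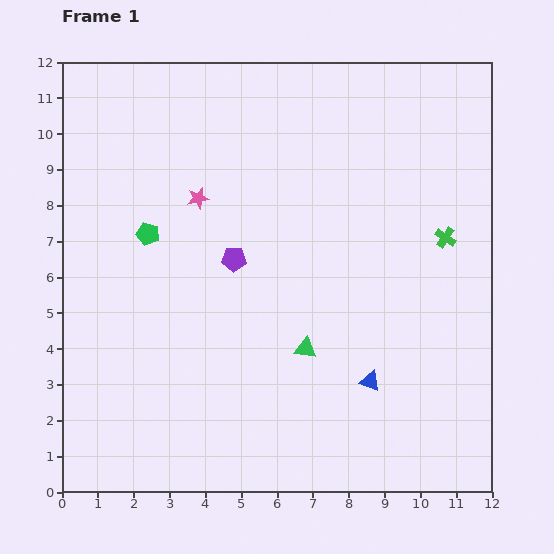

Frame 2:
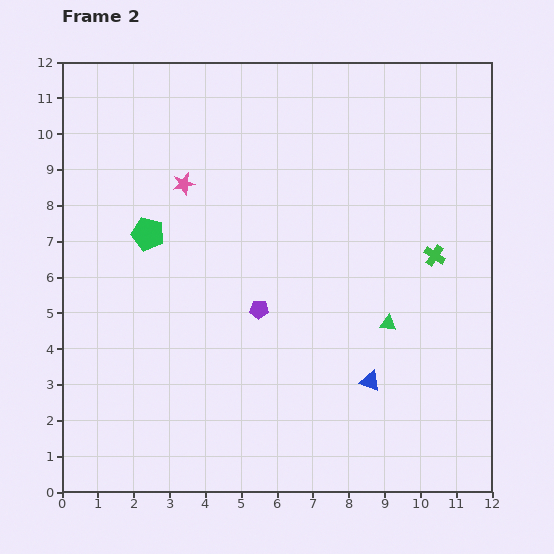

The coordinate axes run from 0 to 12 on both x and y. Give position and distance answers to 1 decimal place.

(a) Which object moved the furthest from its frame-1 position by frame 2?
the green triangle

(moved 2.4; next 1.6)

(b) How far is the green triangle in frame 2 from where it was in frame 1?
2.4

The green triangle moved from (6.8, 4.0) to (9.1, 4.7), a distance of √(2.3² + 0.7²) ≈ 2.4.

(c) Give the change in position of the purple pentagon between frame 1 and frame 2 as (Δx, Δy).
(0.7, -1.4)

The purple pentagon was at (4.8, 6.5) in frame 1 and (5.5, 5.1) in frame 2.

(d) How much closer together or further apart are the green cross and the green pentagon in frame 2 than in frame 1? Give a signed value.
-0.3

Distance in frame 1: 8.3. Distance in frame 2: 8.0.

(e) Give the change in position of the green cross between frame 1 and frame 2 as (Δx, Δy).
(-0.3, -0.5)

The green cross was at (10.7, 7.1) in frame 1 and (10.4, 6.6) in frame 2.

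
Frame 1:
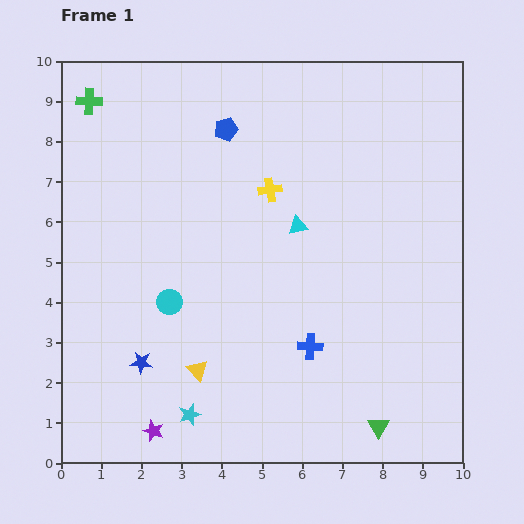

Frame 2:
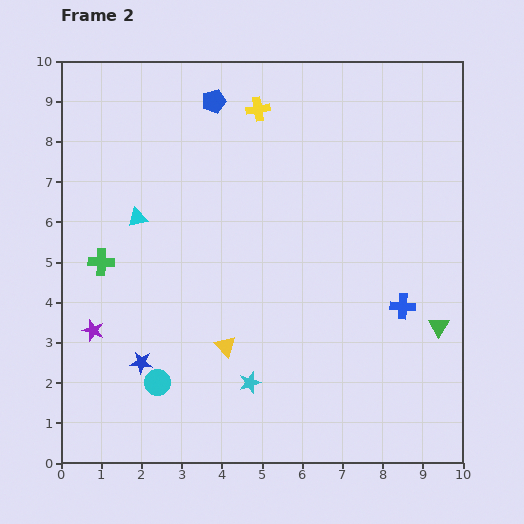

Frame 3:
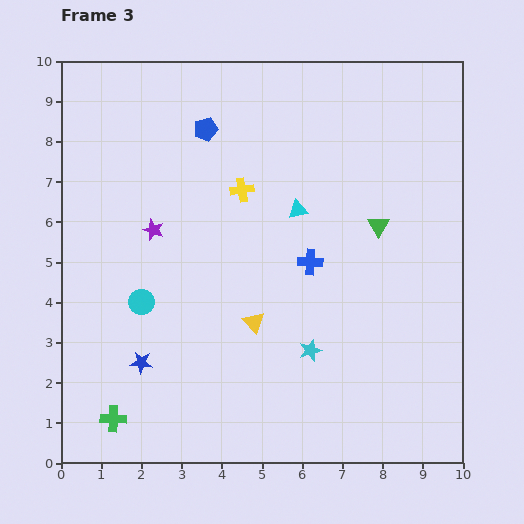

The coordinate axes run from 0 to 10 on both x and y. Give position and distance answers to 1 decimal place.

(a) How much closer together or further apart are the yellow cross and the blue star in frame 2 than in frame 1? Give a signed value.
+1.5

Distance in frame 1: 5.4. Distance in frame 2: 6.9.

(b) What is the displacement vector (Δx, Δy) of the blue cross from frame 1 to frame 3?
(0.0, 2.1)

The blue cross was at (6.2, 2.9) in frame 1 and (6.2, 5.0) in frame 3.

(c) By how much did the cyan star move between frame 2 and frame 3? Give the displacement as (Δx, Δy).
(1.5, 0.8)

The cyan star was at (4.7, 2.0) in frame 2 and (6.2, 2.8) in frame 3.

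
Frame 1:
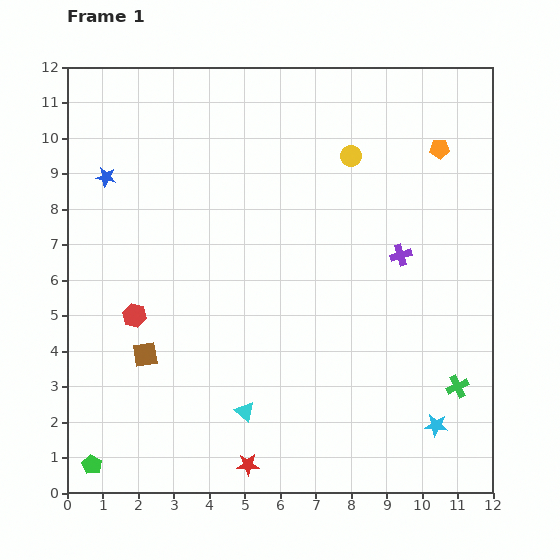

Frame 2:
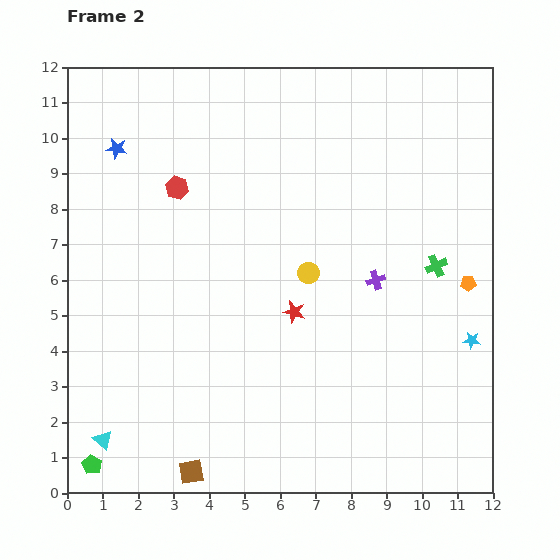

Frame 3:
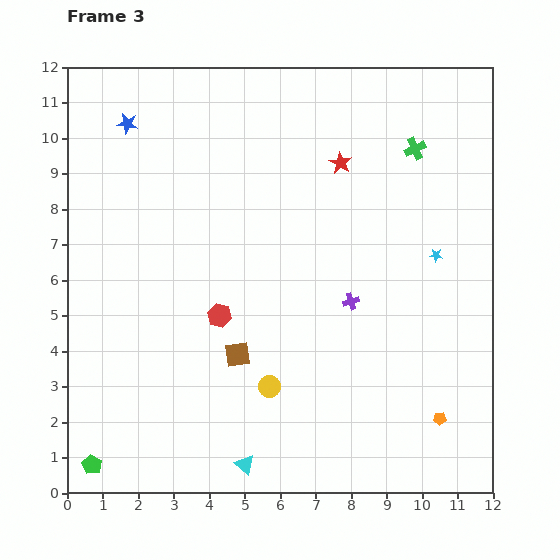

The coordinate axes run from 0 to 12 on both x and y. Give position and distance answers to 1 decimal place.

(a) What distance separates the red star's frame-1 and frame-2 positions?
4.5

The red star moved from (5.1, 0.8) to (6.4, 5.1), a distance of √(1.3² + 4.3²) ≈ 4.5.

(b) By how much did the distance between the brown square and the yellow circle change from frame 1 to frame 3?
-6.8

Distance in frame 1: 8.1. Distance in frame 3: 1.3.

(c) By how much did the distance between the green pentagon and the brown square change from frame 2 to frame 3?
+2.3

Distance in frame 2: 2.8. Distance in frame 3: 5.1.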